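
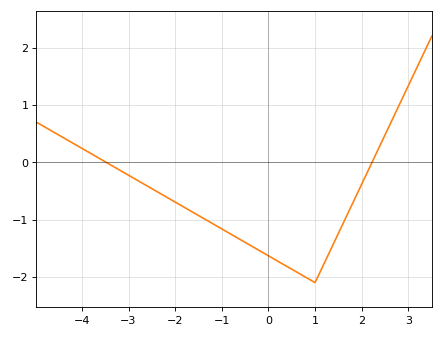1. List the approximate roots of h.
-3.48, 2.22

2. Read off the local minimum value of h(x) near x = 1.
-2.1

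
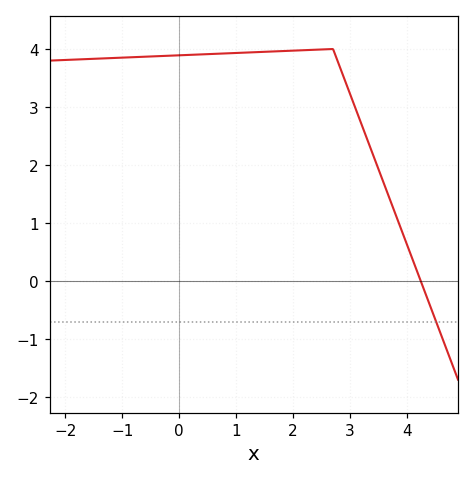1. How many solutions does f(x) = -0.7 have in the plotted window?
1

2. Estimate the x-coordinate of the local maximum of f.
2.7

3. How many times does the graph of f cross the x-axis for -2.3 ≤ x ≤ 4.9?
1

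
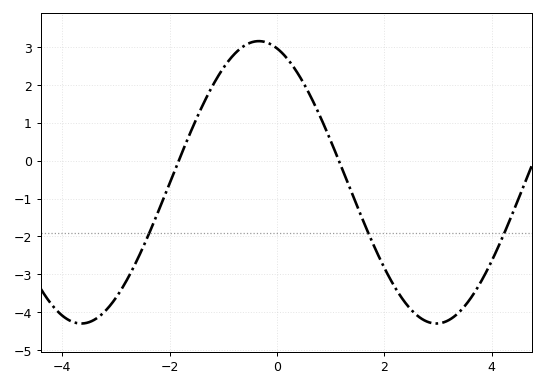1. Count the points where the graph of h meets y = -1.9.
3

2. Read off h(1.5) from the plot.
-1.2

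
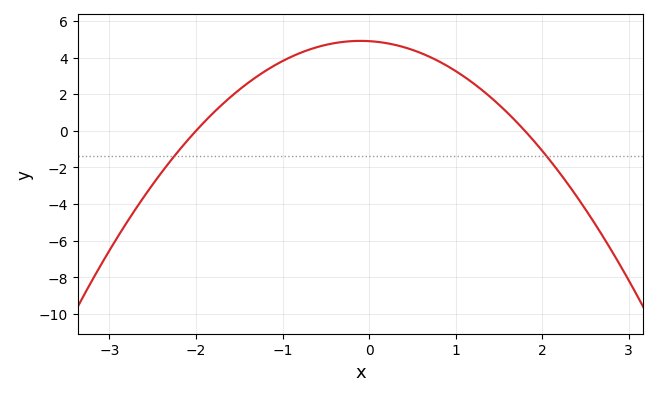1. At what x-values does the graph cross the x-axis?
-2, 1.8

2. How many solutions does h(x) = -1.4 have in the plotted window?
2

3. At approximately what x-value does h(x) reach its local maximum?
-0.1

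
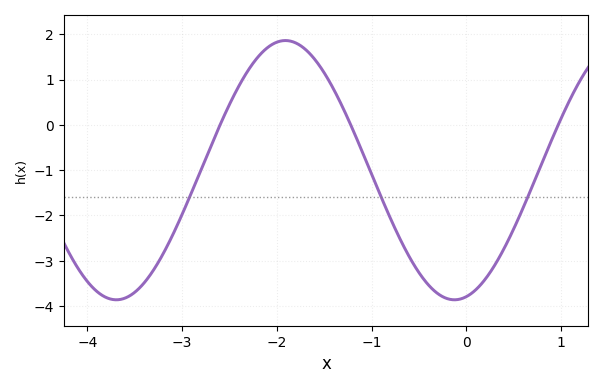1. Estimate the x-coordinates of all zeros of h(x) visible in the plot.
-2.6, -1.2, 1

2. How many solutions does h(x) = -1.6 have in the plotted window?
3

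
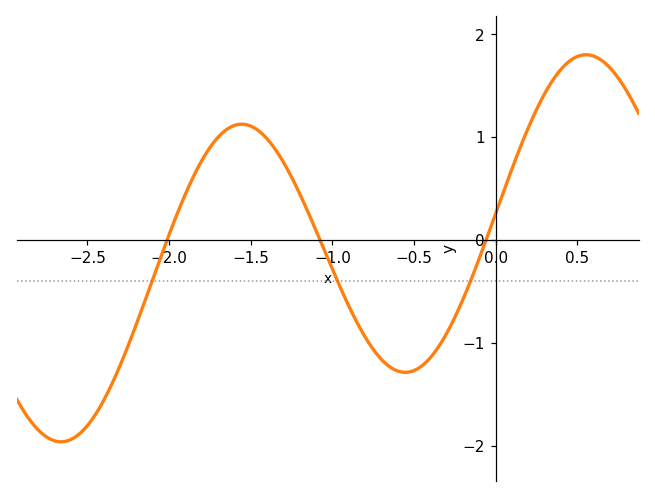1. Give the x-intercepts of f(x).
-2.01, -1.08, -0.058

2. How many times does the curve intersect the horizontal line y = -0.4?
3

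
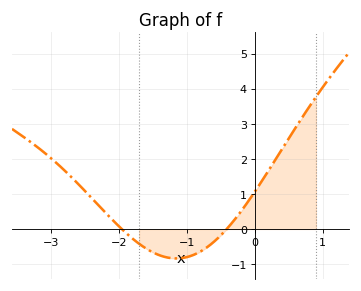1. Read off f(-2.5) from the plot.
1.1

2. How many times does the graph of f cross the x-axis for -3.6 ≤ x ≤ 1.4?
2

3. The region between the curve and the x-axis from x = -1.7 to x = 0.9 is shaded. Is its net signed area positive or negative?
positive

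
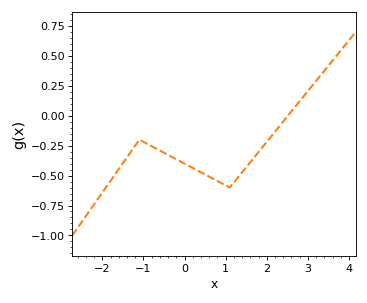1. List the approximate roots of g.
2.51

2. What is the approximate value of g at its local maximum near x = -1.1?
-0.2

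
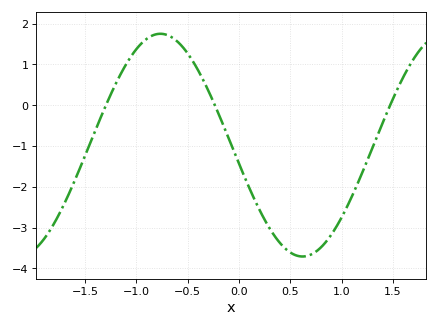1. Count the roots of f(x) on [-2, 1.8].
3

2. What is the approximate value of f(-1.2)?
0.532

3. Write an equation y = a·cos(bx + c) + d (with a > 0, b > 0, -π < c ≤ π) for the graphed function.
y = 2.73cos(2.27x + 1.74) - 0.98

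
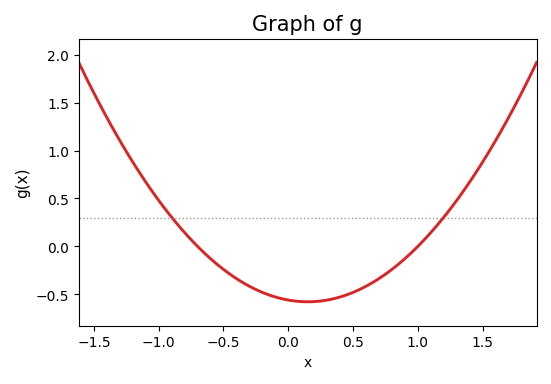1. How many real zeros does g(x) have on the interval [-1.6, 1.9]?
2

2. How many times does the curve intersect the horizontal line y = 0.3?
2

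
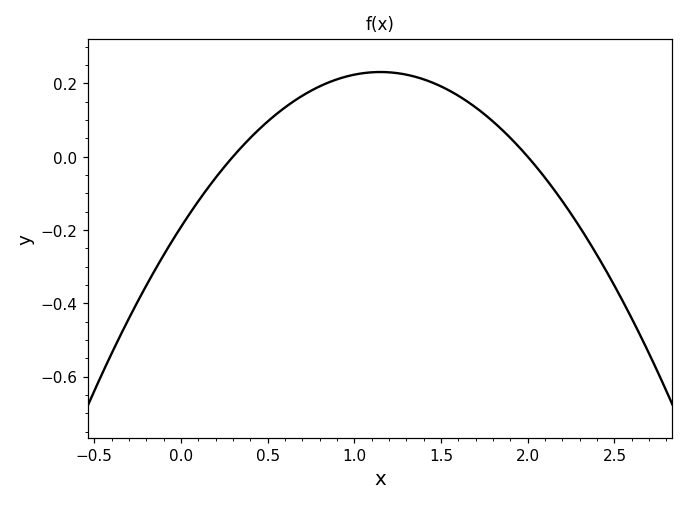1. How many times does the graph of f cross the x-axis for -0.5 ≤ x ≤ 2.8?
2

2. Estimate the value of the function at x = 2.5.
-0.36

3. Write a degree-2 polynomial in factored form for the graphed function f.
y = -0.32(x - 0.3)(x - 2)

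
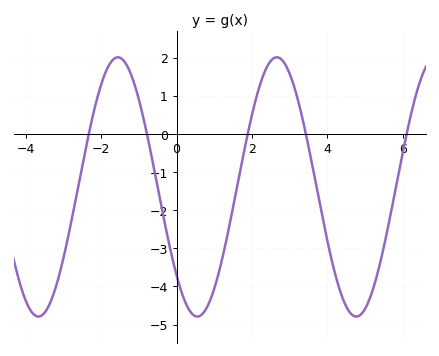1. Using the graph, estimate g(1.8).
-0.416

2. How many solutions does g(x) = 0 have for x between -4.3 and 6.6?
5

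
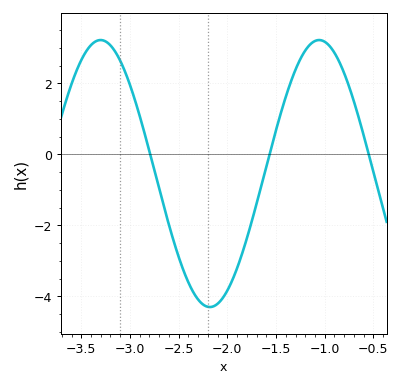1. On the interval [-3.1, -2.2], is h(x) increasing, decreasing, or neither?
decreasing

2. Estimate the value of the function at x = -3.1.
2.64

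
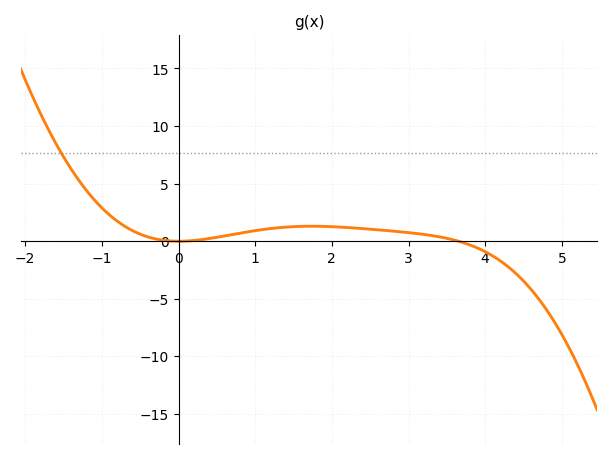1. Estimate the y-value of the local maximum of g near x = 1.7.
1.5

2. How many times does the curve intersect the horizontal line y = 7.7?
1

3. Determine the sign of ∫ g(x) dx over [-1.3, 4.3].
positive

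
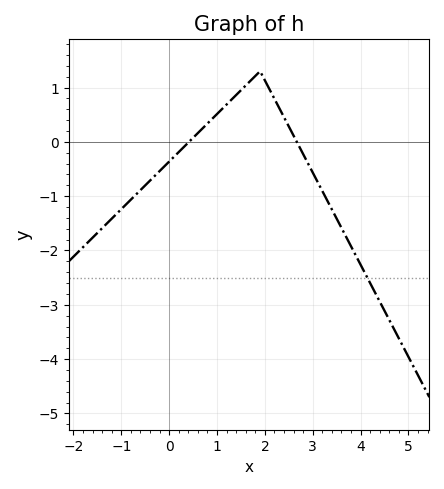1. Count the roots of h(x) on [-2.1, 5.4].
2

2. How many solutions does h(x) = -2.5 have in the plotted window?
1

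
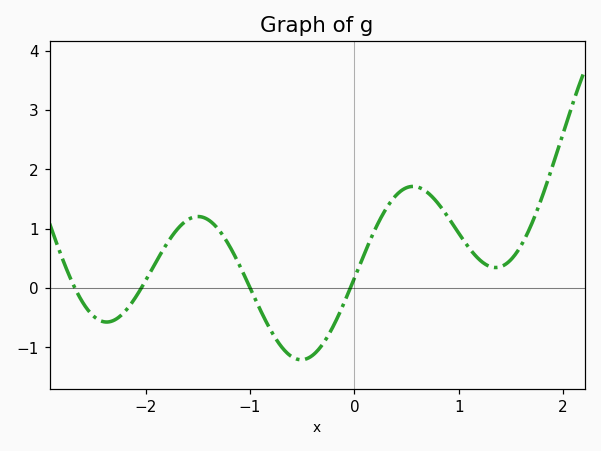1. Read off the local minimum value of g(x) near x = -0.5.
-1.21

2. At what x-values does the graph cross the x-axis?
-2.68, -2.04, -0.998, -0.039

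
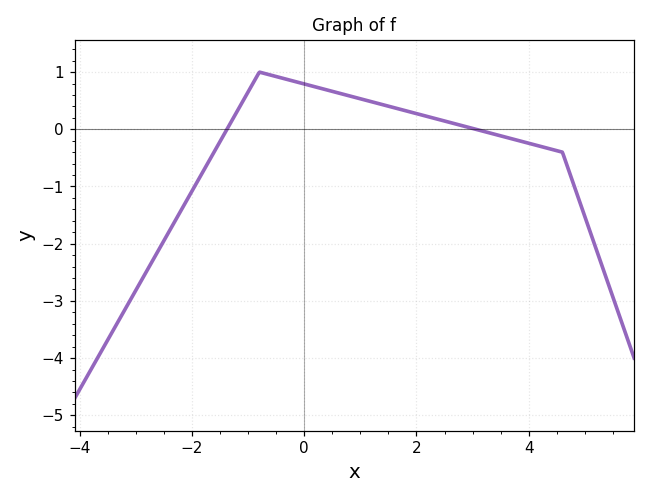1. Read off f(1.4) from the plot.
0.4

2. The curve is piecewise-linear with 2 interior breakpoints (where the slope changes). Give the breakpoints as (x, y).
(-0.8, 1); (4.6, -0.4)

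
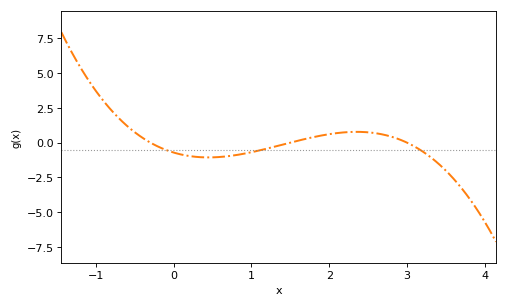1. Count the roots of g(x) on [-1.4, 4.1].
3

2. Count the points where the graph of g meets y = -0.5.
3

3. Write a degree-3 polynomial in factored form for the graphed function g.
y = -0.53(x + 0.3)(x - 1.5)(x - 3)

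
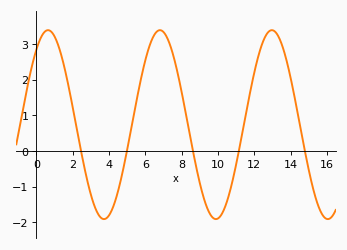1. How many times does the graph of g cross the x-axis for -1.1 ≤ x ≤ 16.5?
5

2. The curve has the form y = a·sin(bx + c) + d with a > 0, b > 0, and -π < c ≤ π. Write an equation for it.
y = 2.65sin(1.02x + 0.912) + 0.74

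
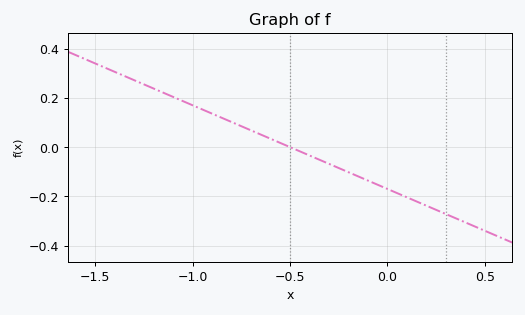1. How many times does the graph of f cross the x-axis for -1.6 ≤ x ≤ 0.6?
1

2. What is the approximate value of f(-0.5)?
0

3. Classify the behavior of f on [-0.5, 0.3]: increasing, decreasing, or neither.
decreasing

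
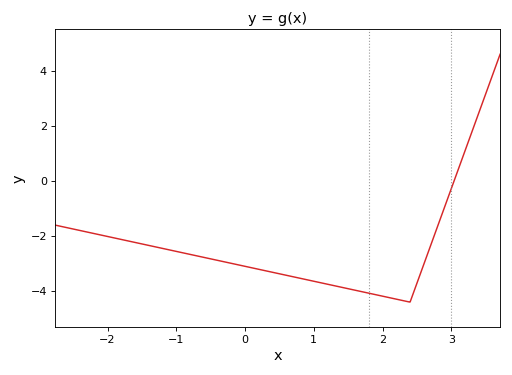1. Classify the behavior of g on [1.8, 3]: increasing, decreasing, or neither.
neither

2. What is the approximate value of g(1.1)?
-3.7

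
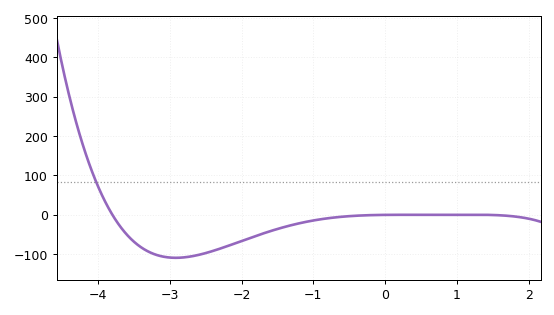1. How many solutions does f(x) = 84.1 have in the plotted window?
1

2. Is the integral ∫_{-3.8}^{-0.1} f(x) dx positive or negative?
negative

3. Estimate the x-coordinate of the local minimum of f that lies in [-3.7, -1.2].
-2.9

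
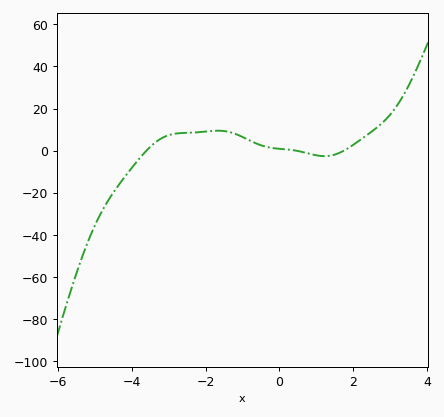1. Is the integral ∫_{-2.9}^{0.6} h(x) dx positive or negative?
positive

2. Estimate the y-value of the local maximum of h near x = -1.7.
10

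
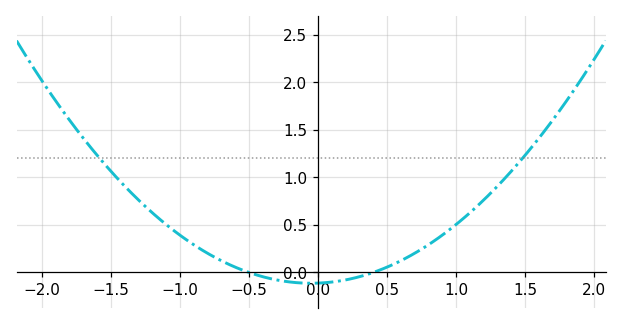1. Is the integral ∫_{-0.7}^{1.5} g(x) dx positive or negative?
positive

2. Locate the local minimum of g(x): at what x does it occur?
0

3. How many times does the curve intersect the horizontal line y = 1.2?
2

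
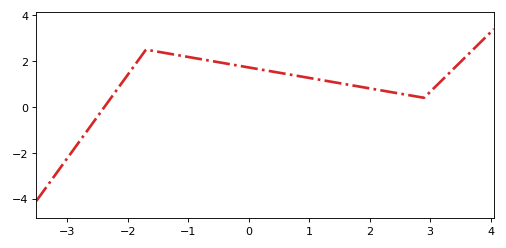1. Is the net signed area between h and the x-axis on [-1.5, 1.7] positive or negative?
positive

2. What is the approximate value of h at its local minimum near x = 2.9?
0.4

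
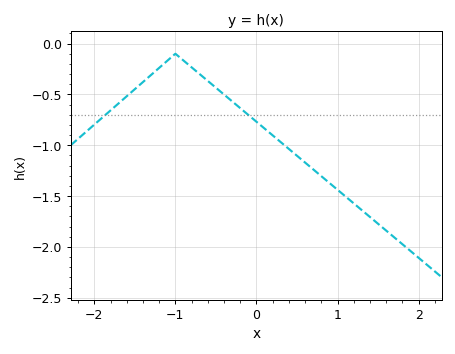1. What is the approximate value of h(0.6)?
-1.17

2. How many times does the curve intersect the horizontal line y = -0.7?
2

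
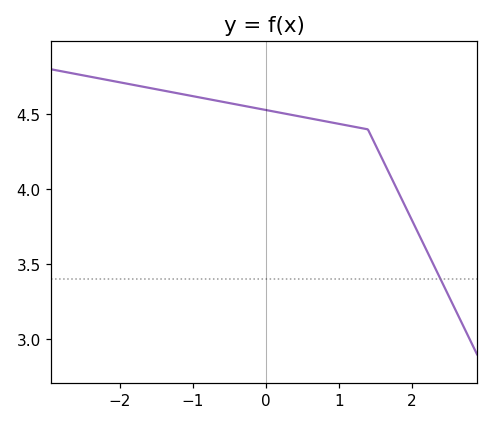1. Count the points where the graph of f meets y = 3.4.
1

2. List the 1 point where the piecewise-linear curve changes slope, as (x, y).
(1.4, 4.4)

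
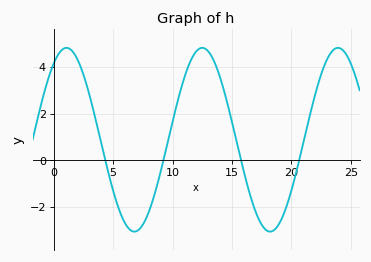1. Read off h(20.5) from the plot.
-0.4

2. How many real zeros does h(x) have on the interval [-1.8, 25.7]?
4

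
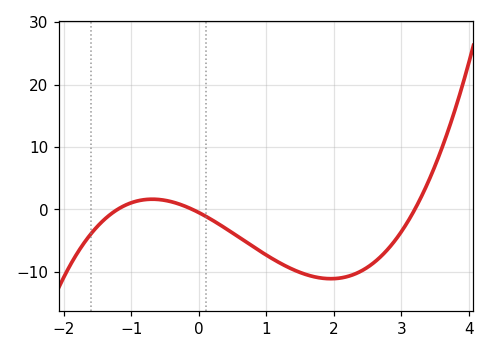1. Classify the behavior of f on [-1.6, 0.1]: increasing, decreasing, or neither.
neither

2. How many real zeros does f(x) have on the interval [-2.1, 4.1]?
3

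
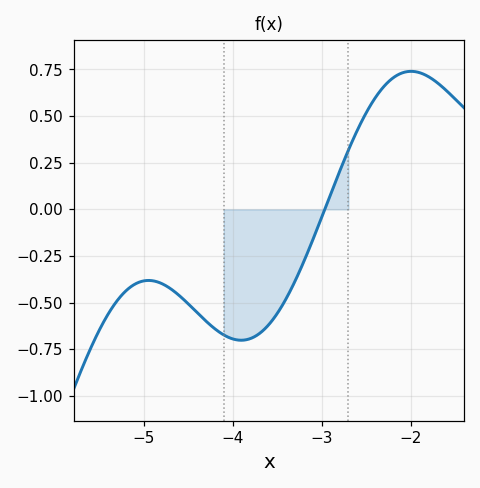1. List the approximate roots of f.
-2.97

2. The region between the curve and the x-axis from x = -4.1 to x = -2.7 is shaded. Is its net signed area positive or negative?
negative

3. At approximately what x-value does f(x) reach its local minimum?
-3.9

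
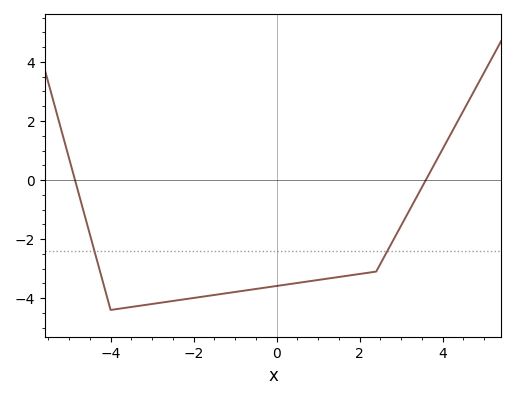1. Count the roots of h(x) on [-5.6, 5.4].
2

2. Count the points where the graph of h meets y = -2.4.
2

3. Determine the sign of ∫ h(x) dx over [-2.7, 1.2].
negative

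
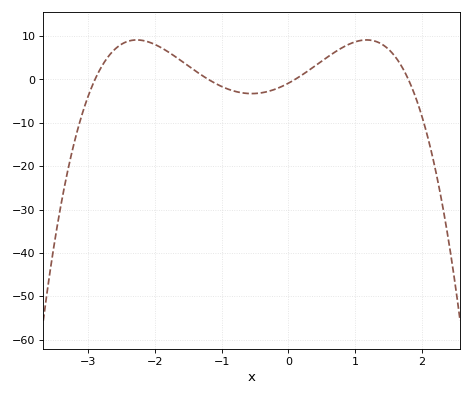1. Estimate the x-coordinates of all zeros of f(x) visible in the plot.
-2.9, -1.2, 0.1, 1.8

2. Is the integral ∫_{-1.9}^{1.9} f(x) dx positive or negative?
positive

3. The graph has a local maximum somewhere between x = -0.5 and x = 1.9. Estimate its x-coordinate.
1.2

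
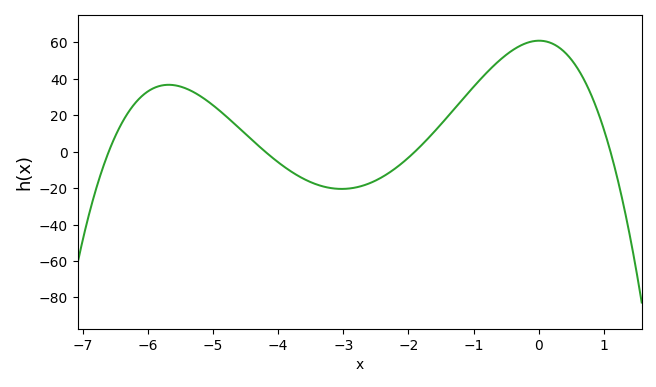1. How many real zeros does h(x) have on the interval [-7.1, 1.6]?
4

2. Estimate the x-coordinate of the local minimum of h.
-3.03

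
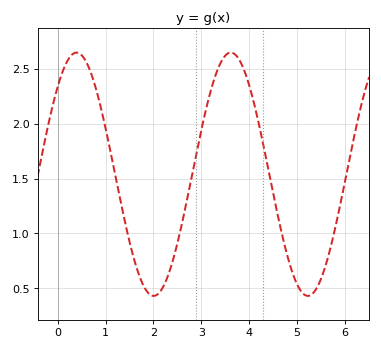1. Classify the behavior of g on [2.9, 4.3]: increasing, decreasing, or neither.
neither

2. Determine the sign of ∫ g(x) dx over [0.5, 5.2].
positive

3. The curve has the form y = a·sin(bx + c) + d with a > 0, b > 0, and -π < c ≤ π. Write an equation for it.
y = 1.11sin(1.95x + 0.802) + 1.54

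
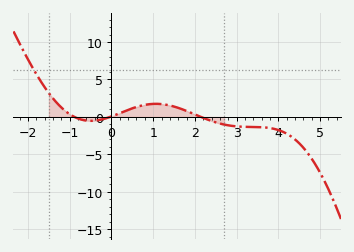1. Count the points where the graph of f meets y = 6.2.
1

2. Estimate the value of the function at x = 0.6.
1.33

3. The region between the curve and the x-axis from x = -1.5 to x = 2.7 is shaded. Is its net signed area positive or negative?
positive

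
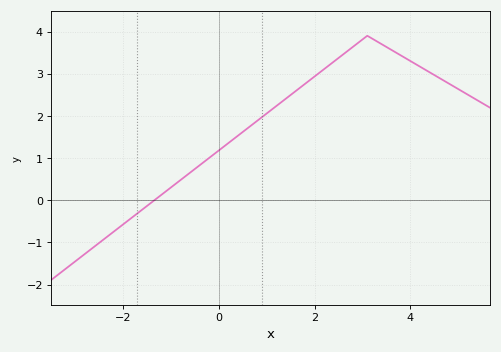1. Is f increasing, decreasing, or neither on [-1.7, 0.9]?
increasing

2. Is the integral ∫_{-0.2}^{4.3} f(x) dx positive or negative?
positive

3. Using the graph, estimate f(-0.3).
0.912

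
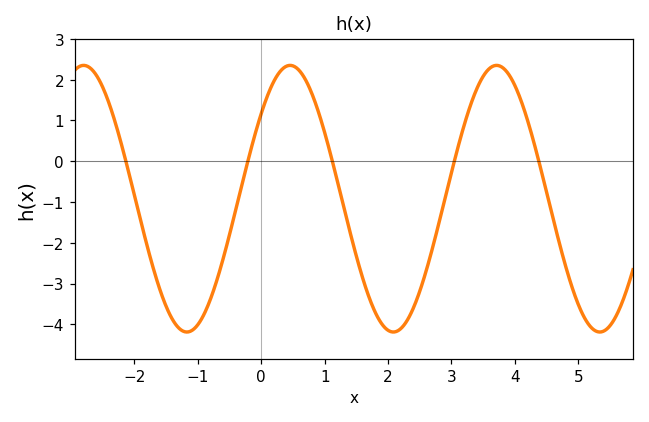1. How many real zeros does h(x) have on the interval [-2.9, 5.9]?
5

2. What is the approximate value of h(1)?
0.7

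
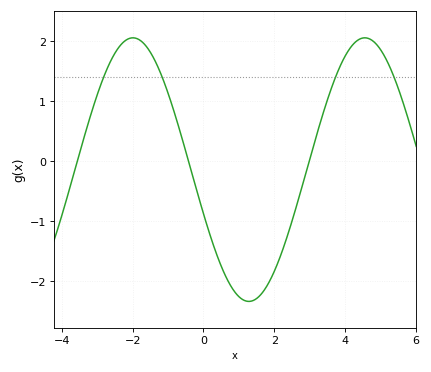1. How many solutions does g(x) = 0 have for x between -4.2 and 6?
3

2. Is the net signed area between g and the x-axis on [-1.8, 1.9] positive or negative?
negative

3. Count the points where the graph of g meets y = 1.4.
4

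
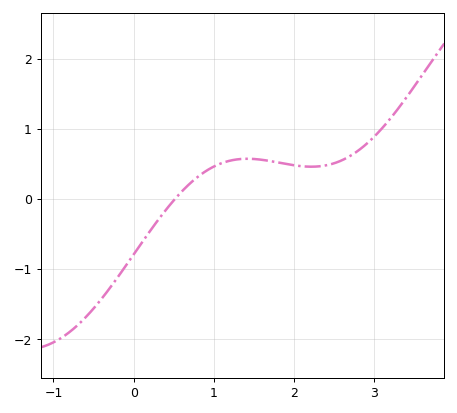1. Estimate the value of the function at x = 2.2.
0.5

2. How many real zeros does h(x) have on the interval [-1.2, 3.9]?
1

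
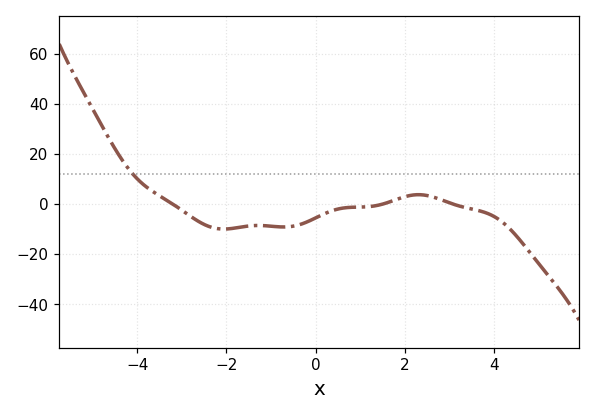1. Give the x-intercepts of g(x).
-3.2, 1.5, 3.08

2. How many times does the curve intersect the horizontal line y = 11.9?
1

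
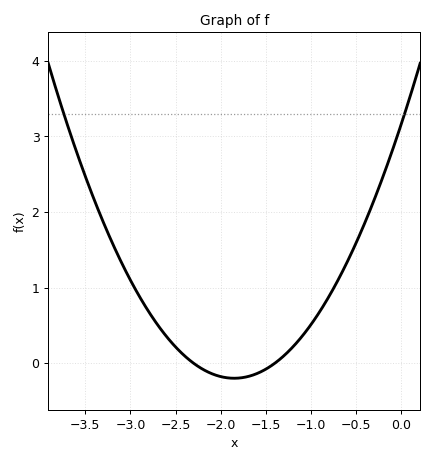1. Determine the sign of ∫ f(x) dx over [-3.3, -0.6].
positive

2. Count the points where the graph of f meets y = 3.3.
2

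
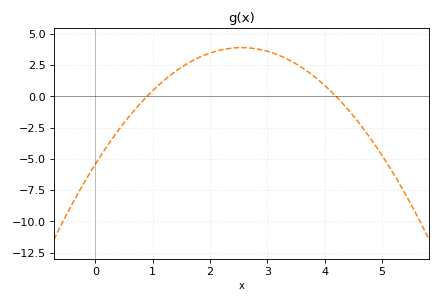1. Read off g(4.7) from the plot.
-2.72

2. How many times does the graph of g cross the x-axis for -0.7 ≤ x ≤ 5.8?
2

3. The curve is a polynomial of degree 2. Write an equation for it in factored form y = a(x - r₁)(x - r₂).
y = -1.43(x - 0.9)(x - 4.2)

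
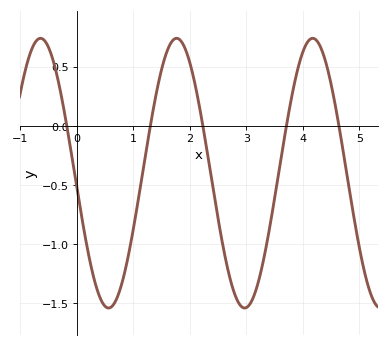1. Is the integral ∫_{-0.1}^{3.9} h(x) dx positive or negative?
negative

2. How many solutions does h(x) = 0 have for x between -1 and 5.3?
5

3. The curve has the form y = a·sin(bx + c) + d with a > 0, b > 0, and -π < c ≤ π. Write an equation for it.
y = 1.14sin(2.61x - 3.04) - 0.4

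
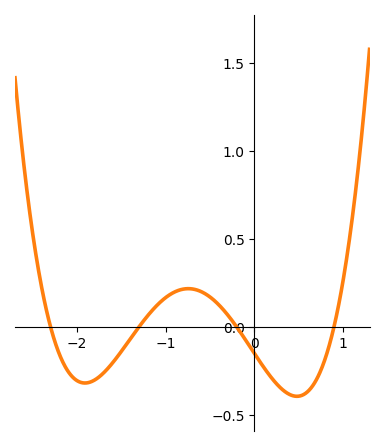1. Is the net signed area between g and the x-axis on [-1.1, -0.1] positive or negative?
positive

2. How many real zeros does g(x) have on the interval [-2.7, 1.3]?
4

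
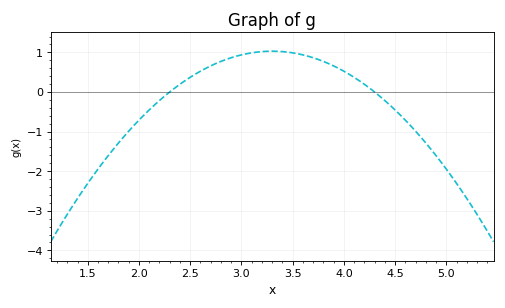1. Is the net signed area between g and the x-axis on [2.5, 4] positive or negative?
positive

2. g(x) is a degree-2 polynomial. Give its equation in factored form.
y = -1.03(x - 2.3)(x - 4.3)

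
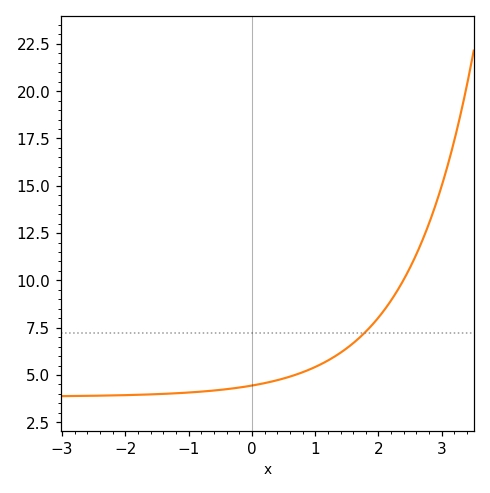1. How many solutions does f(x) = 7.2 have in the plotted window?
1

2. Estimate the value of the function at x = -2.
4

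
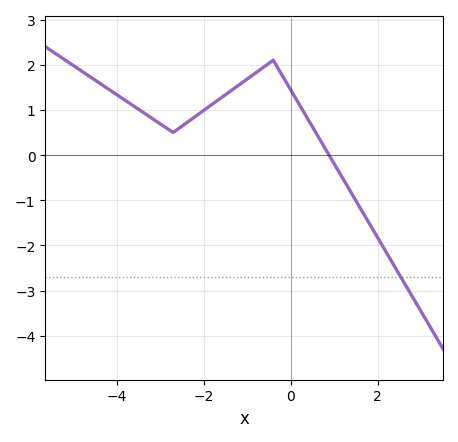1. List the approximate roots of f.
0.883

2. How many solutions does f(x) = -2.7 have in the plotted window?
1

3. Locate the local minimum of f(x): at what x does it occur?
-2.7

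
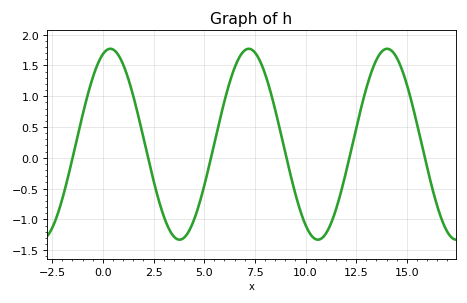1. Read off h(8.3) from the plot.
1.04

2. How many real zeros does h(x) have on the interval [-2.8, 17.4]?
6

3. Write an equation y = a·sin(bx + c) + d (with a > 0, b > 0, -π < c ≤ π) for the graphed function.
y = 1.55sin(0.92x + 1.23) + 0.22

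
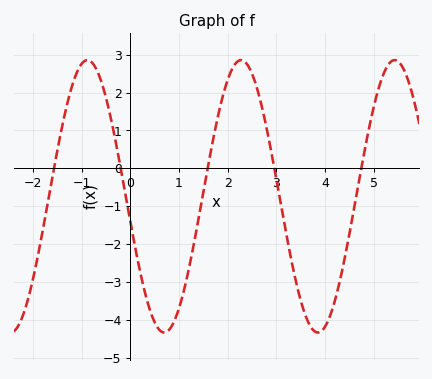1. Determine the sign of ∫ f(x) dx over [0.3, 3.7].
negative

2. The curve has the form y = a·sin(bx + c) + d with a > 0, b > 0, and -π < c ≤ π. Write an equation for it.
y = 3.6sin(2x - 3) - 0.74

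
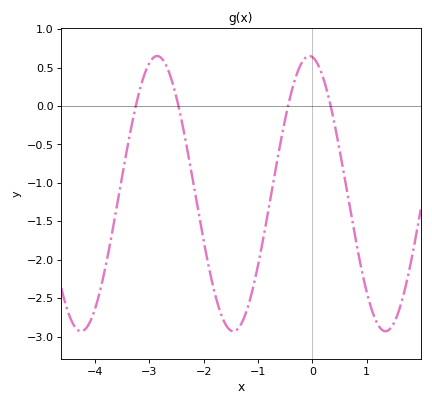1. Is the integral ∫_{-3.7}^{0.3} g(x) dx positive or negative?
negative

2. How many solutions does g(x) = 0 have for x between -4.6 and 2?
4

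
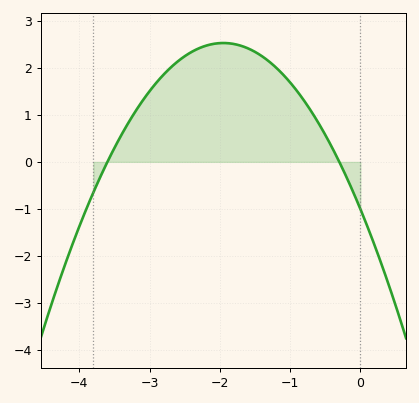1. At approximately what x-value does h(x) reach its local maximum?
-2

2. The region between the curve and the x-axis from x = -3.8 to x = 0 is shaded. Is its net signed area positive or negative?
positive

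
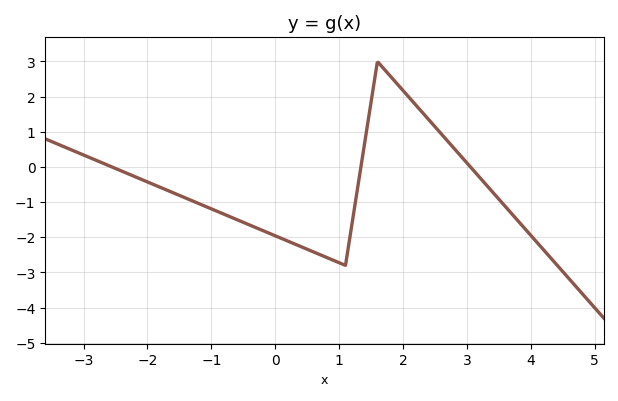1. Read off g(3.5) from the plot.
-0.913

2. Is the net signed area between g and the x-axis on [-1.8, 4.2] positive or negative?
negative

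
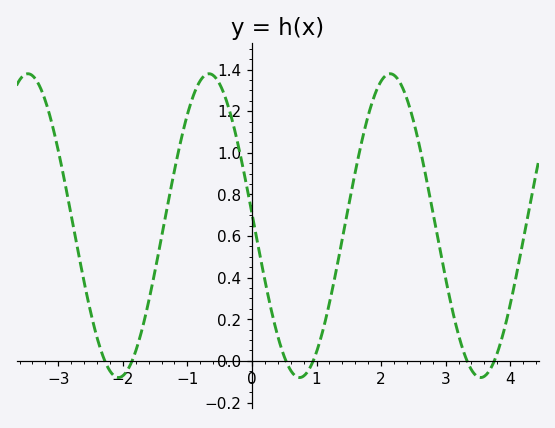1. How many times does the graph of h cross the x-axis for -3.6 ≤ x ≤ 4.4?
6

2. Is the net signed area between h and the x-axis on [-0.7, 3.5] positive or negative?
positive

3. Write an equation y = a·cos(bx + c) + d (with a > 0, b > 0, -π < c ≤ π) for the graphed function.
y = 0.73cos(2.24x + 1.49) + 0.65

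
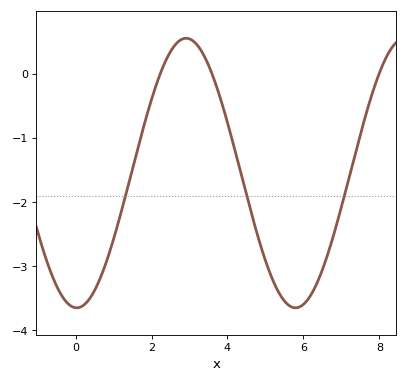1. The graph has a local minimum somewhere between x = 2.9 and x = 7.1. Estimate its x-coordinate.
5.79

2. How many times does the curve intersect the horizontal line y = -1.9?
3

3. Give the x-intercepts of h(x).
2.23, 3.59, 8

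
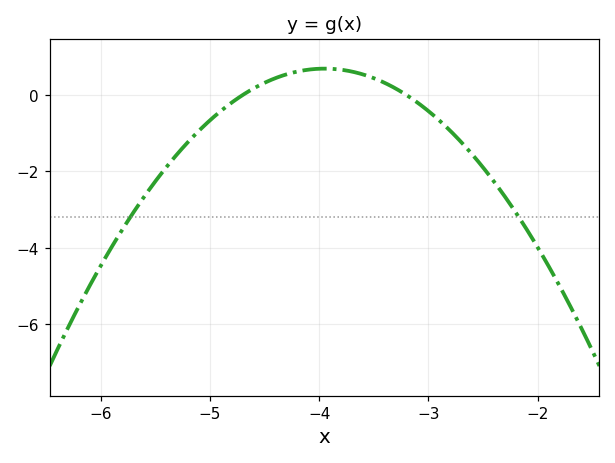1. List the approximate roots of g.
-4.7, -3.2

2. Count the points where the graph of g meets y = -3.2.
2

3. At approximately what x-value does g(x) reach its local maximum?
-4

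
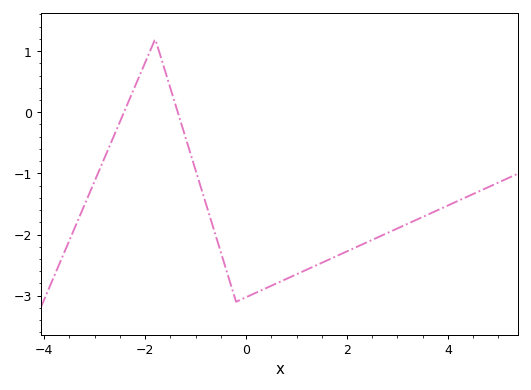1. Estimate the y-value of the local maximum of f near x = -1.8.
1.2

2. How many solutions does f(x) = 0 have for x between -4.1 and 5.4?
2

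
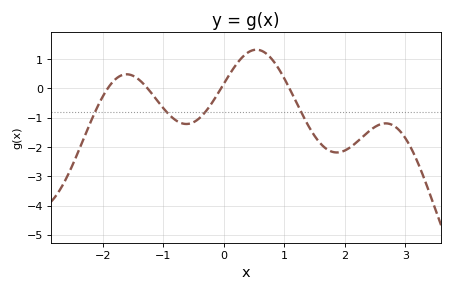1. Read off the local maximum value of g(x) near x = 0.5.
1.3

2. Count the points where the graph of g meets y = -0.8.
4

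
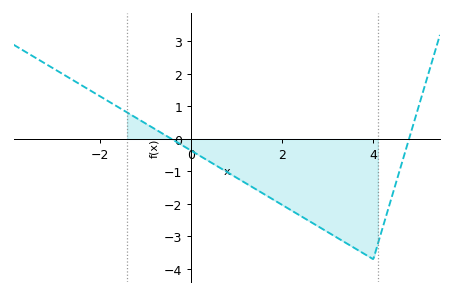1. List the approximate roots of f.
-0.425, 4.78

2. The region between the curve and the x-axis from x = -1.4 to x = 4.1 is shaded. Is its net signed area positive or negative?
negative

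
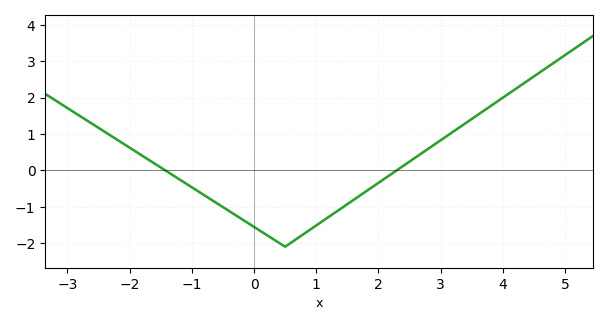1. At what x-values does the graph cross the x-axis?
-1.43, 2.29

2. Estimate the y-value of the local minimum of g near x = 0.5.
-2.1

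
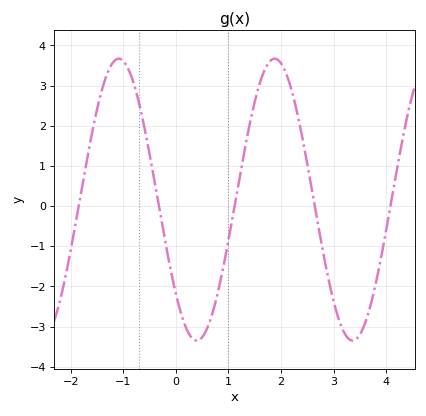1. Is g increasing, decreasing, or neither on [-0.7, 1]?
neither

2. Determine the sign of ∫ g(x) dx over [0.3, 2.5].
positive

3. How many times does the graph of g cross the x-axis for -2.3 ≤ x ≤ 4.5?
5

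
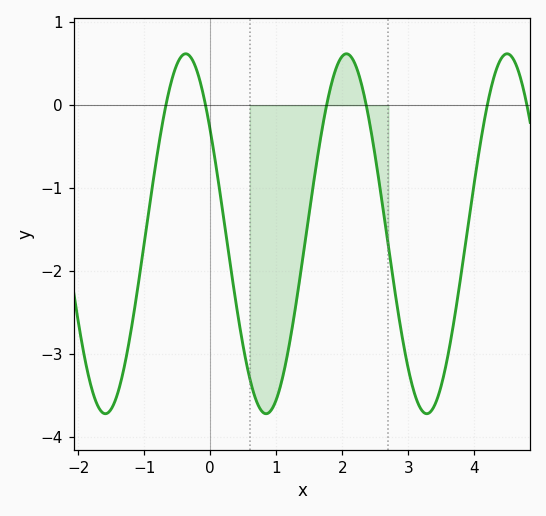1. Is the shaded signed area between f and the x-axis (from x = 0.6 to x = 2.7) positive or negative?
negative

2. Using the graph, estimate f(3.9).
-1.5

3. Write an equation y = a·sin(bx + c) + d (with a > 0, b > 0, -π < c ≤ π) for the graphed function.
y = 2.17sin(2.6x + 2.5) - 1.55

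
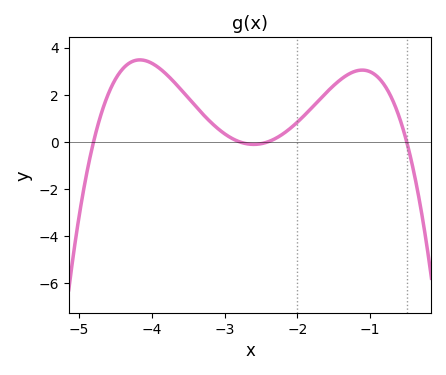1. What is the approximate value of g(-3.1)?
0.575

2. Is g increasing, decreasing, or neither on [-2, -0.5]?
neither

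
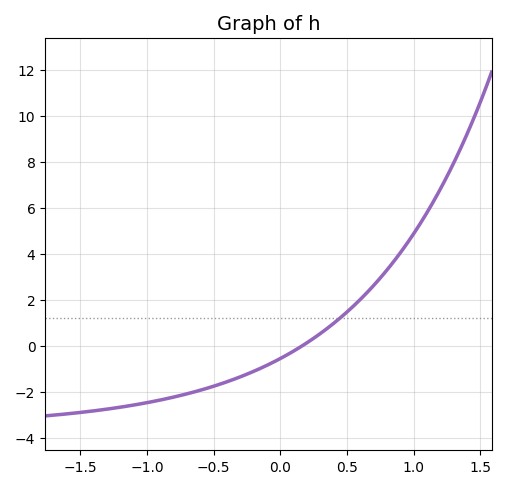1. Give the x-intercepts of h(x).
0.15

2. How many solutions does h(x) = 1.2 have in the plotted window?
1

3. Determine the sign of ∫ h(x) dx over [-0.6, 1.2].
positive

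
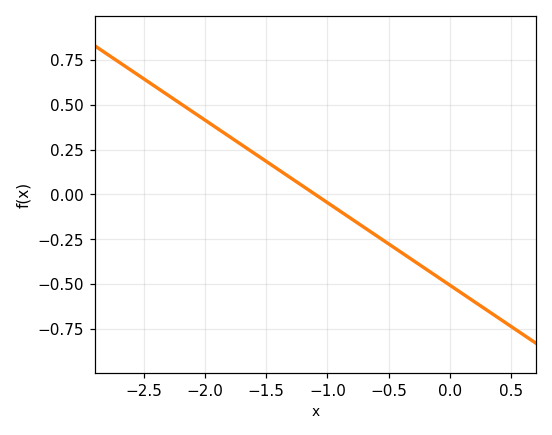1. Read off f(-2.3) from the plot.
0.56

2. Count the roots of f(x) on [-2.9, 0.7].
1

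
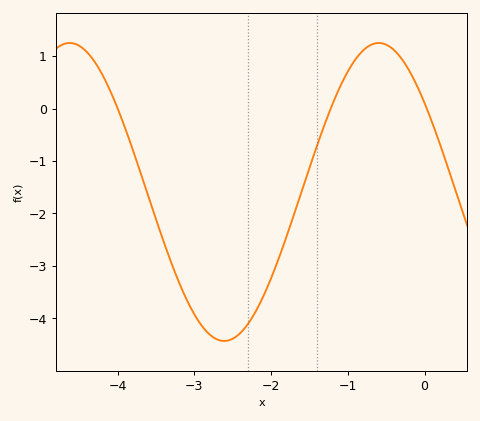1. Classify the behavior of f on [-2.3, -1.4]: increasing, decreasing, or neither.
increasing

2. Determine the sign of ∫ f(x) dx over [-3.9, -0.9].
negative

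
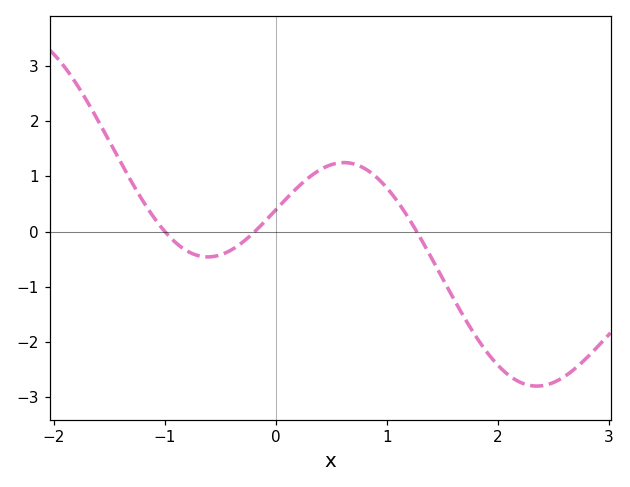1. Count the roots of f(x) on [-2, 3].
3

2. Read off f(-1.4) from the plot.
1.3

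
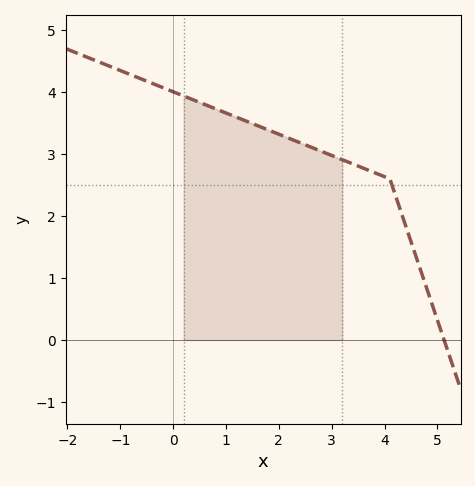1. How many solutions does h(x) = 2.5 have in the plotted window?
1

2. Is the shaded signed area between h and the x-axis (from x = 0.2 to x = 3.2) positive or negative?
positive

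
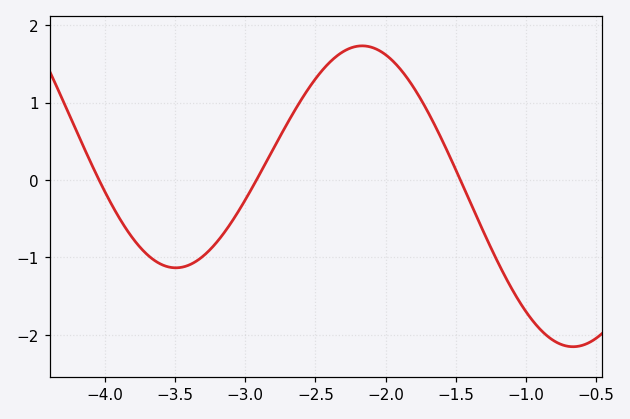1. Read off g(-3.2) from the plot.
-0.797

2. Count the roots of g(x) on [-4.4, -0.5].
3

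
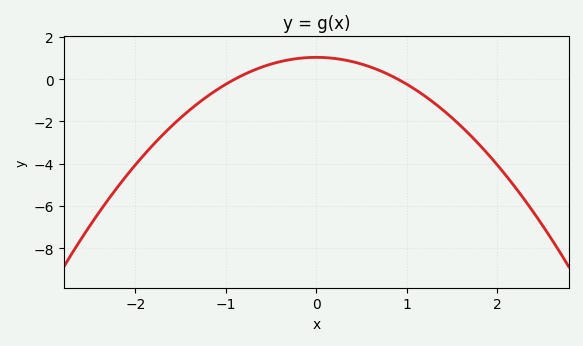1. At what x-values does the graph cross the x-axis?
-0.9, 0.9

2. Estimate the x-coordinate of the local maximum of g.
0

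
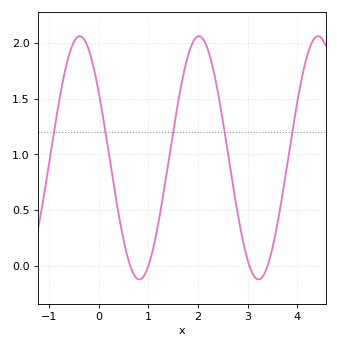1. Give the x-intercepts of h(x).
0.64, 1, 3.04, 3.4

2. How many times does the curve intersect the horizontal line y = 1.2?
5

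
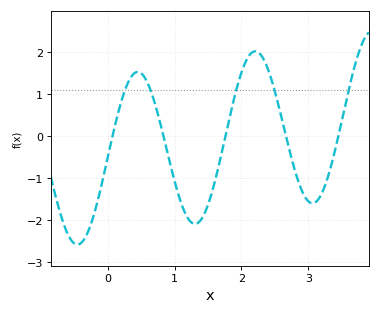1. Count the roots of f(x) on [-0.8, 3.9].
5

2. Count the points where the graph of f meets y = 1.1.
5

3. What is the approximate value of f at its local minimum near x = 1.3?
-2.1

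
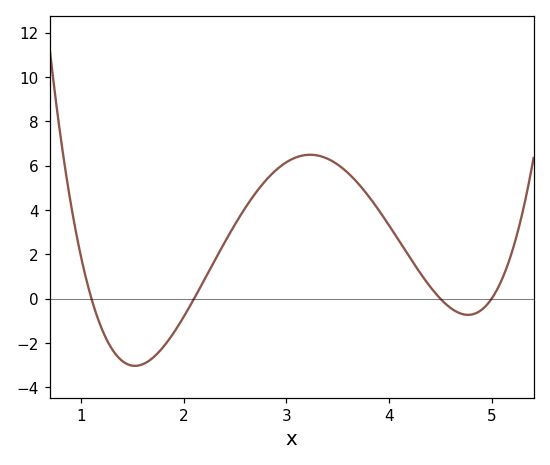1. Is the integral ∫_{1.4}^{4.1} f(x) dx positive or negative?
positive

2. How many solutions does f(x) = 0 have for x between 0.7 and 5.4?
4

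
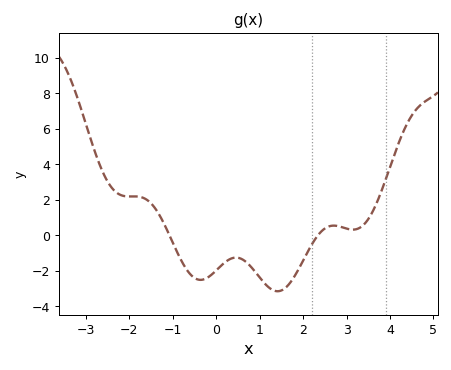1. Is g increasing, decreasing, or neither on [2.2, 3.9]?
neither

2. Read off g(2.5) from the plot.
0.38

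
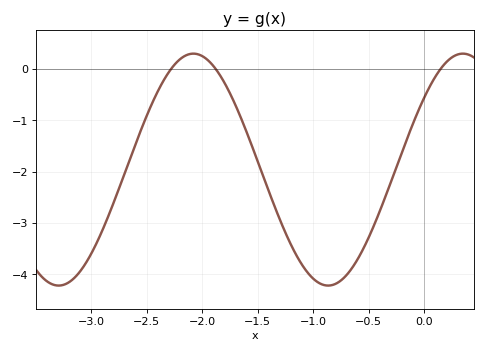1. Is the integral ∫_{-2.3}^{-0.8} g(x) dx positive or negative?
negative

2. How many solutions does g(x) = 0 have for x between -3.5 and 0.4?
3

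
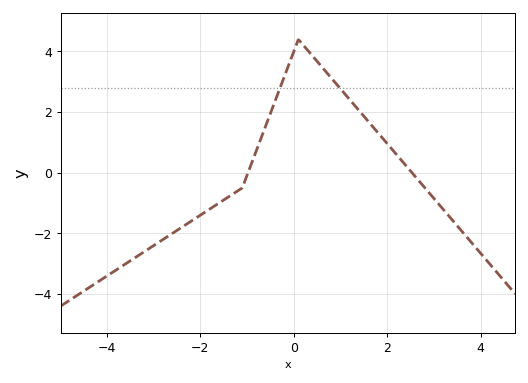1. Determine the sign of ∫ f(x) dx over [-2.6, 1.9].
positive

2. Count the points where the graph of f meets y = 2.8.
2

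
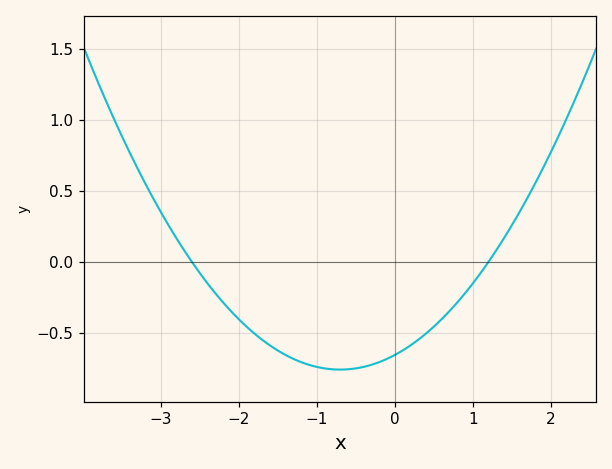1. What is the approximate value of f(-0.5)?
-0.75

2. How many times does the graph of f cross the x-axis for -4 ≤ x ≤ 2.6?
2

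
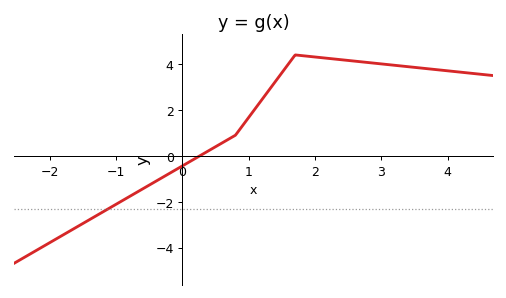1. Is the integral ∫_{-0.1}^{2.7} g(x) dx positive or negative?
positive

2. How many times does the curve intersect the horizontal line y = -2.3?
1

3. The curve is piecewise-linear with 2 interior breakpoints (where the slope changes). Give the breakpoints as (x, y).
(0.8, 0.9); (1.7, 4.4)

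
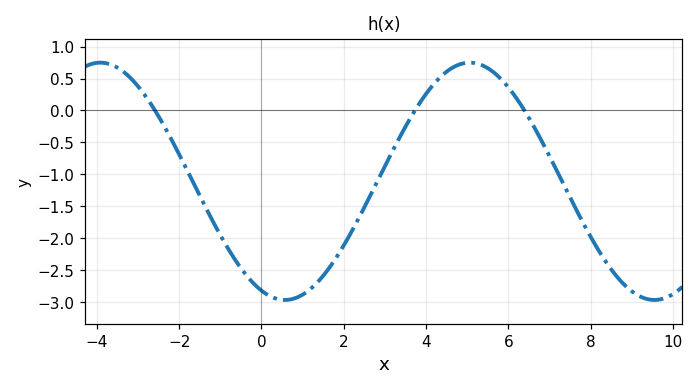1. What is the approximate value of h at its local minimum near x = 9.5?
-2.97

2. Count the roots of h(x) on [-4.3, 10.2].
3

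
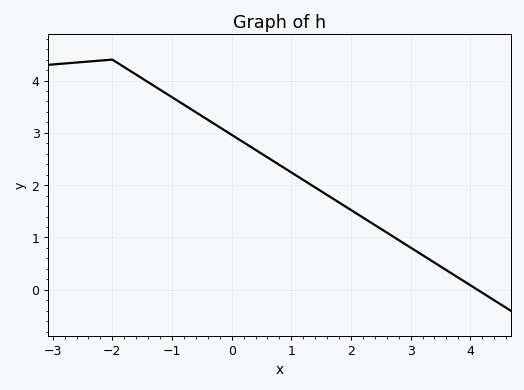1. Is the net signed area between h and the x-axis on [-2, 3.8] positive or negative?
positive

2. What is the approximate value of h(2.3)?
1.31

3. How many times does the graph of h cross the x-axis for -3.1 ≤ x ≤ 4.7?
1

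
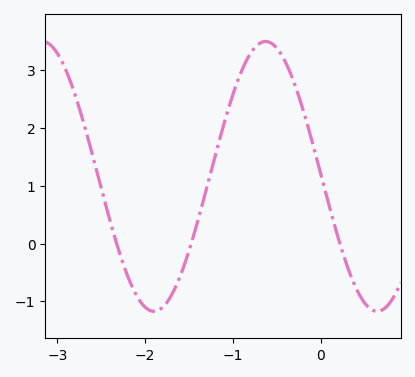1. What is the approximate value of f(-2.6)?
1.53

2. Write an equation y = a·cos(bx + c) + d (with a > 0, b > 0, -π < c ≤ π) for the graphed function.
y = 2.33cos(2.47x + 1.55) + 1.16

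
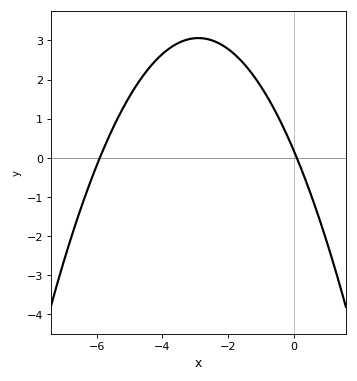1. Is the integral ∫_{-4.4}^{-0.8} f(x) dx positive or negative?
positive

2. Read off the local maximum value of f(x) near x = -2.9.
3.06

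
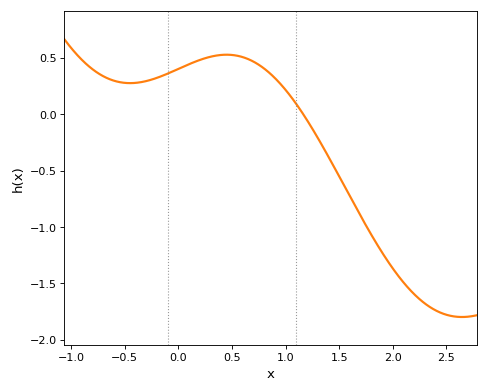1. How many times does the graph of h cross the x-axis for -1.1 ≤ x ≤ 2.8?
1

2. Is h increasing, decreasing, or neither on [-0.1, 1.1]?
neither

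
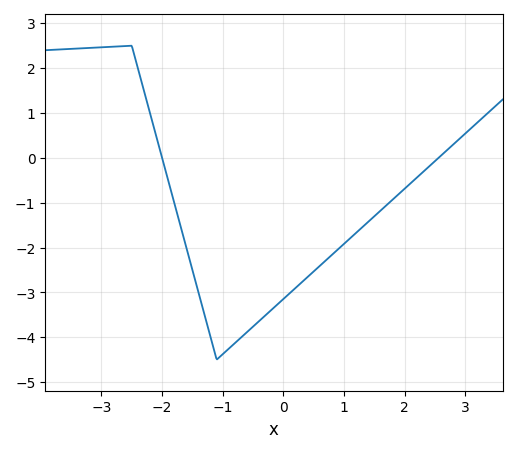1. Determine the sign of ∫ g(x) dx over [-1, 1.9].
negative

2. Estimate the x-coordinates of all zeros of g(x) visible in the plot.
-2, 2.56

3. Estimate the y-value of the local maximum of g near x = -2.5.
2.5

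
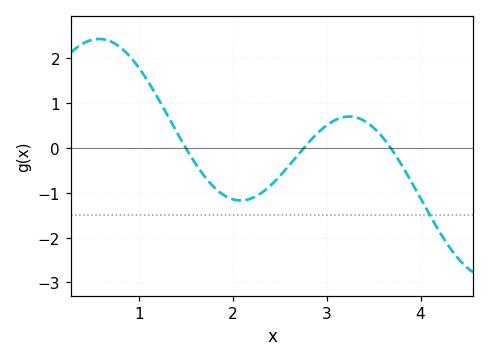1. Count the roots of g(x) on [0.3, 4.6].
3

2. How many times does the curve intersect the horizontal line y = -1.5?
1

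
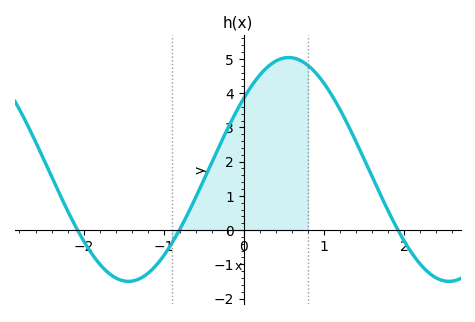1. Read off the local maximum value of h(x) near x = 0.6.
5.04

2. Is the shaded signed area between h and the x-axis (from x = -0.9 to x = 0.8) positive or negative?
positive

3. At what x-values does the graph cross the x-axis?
-2.08, -0.803, 1.93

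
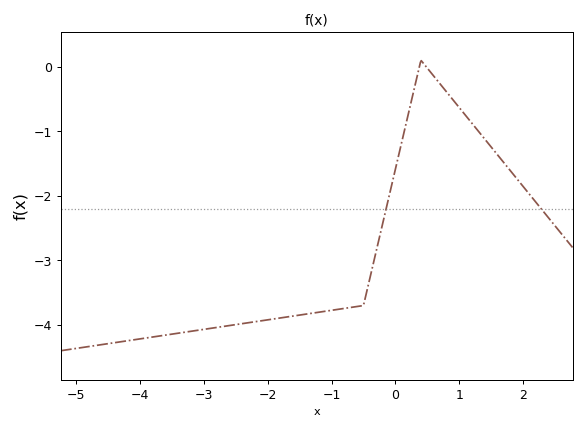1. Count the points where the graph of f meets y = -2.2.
2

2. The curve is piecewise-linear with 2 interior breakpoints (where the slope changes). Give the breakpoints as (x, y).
(-0.5, -3.7); (0.4, 0.1)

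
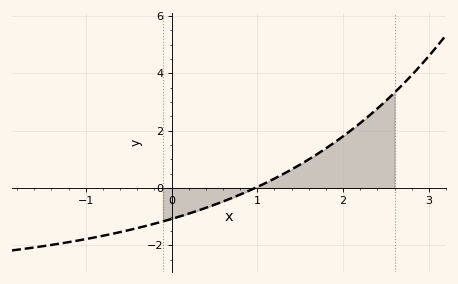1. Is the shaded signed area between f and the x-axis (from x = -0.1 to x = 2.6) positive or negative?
positive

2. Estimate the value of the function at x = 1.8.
1.4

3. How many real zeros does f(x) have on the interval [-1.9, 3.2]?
1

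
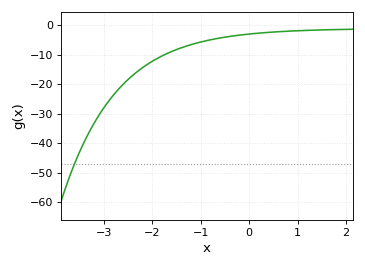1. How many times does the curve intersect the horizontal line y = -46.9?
1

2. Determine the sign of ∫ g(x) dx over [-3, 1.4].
negative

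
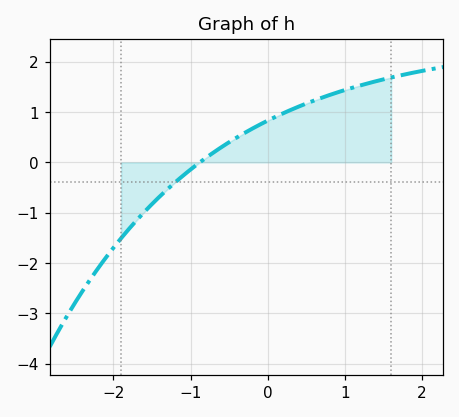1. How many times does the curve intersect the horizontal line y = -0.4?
1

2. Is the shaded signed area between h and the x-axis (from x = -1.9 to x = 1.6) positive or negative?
positive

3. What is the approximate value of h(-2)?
-1.7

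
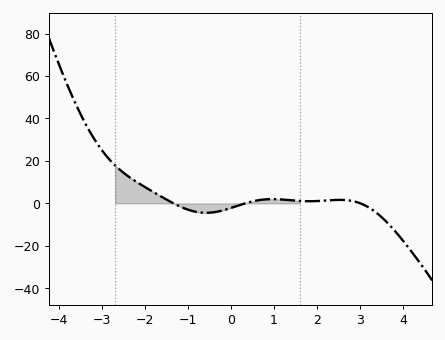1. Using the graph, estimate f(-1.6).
2.9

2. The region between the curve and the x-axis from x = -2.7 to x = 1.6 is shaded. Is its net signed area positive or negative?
positive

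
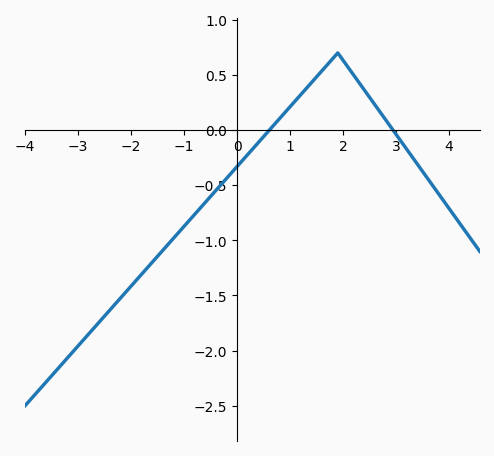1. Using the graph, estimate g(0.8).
0.104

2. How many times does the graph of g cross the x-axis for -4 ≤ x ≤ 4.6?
2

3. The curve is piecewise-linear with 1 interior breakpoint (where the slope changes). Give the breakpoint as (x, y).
(1.9, 0.7)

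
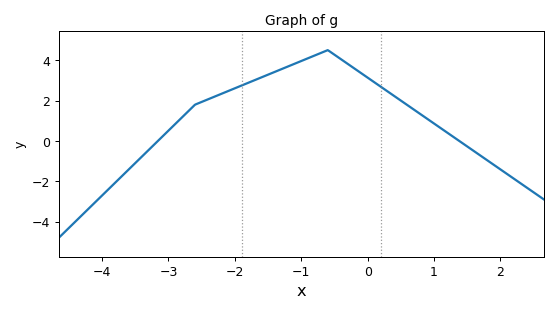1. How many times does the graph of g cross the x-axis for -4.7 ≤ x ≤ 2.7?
2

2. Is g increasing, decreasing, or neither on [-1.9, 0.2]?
neither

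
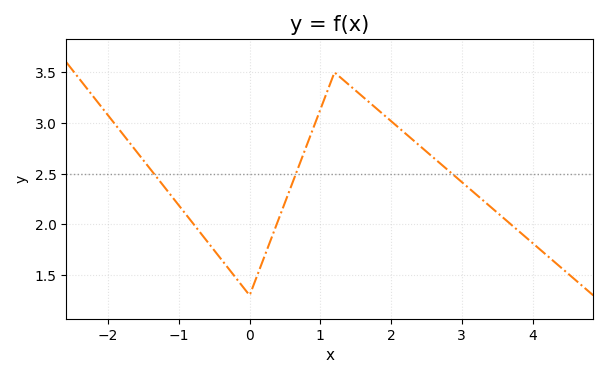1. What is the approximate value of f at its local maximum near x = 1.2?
3.5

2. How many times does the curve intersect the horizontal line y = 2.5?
3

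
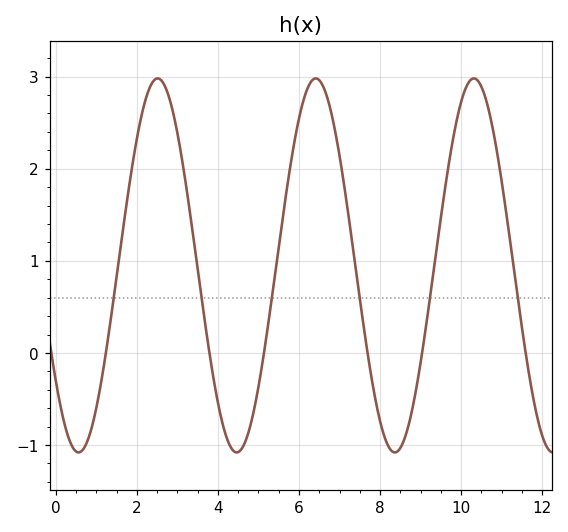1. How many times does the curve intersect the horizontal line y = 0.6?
6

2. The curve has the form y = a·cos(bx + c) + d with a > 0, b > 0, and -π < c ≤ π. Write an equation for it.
y = 2.03cos(1.6x + 2.2) + 0.95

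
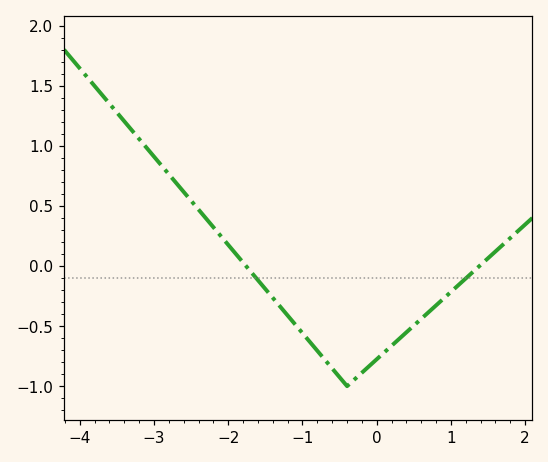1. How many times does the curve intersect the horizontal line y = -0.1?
2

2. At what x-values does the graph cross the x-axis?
-1.76, 1.38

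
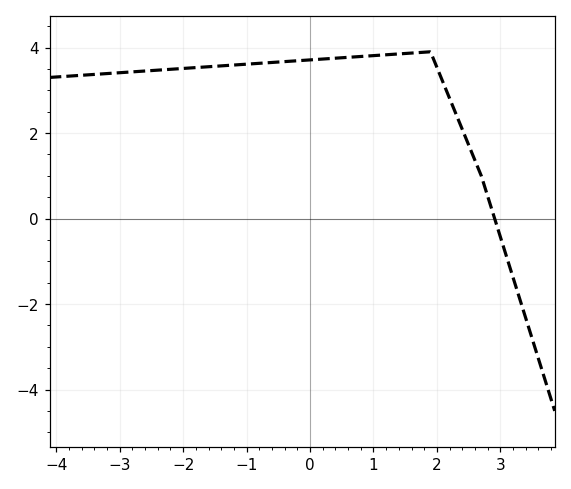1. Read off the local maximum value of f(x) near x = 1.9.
3.9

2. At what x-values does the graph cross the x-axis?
2.91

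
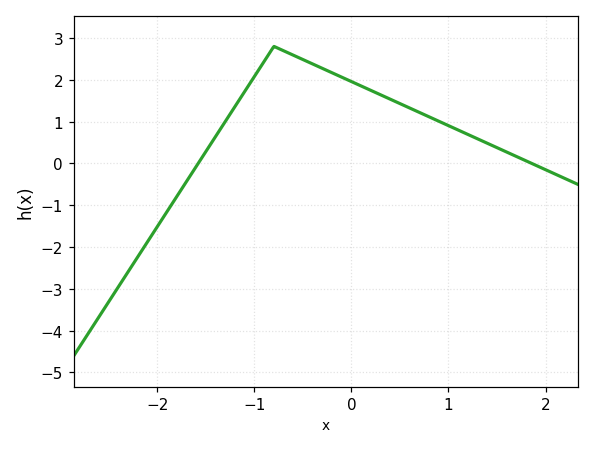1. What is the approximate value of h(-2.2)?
-2.2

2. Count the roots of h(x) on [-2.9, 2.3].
2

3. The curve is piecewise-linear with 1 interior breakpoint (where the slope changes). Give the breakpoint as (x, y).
(-0.8, 2.8)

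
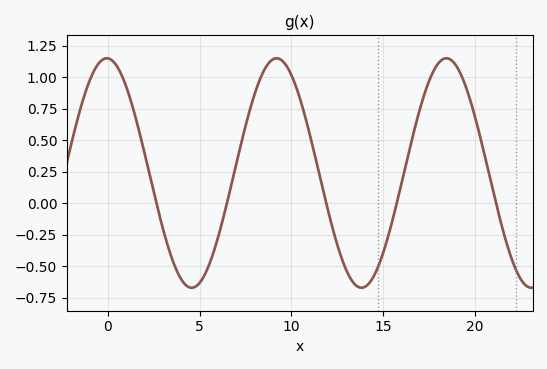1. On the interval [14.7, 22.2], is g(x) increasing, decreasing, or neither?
neither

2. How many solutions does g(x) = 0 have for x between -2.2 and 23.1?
5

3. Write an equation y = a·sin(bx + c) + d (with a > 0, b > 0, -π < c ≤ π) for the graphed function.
y = 0.91sin(0.68x + 1.6) + 0.24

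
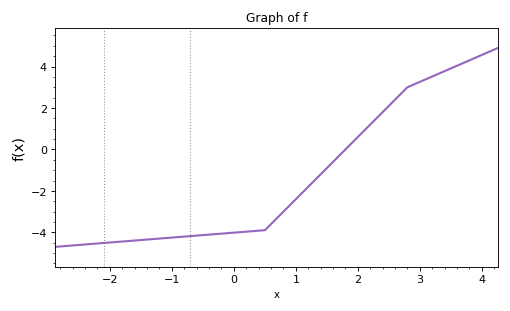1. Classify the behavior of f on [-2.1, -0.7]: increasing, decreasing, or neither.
increasing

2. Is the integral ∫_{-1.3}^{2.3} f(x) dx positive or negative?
negative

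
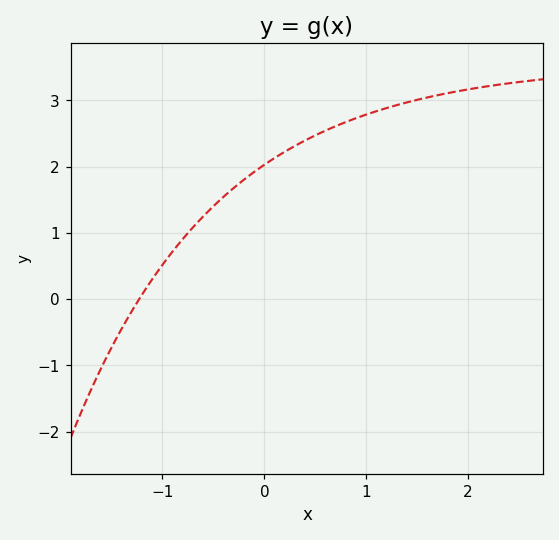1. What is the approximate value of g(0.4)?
2.4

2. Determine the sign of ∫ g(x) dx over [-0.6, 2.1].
positive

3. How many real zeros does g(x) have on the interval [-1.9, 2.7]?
1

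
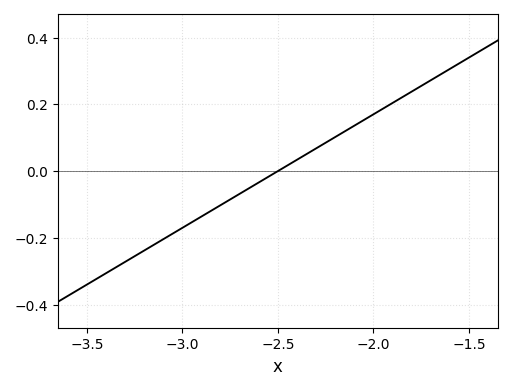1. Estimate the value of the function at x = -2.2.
0.1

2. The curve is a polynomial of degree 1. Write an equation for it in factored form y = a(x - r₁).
y = 0.34(x + 2.5)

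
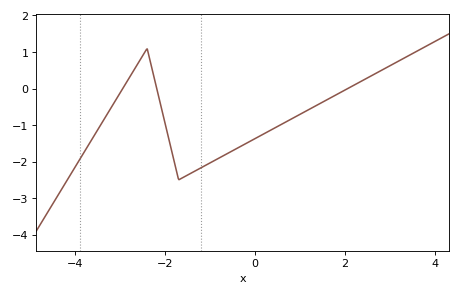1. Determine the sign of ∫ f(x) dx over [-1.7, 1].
negative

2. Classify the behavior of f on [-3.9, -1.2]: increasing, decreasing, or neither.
neither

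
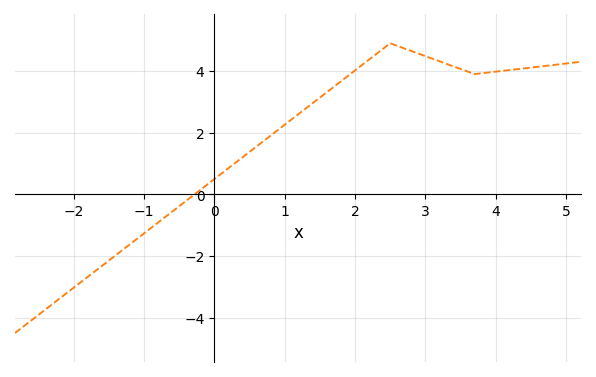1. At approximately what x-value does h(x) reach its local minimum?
3.7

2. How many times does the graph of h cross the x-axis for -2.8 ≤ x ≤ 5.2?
1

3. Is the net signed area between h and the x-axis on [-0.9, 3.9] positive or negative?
positive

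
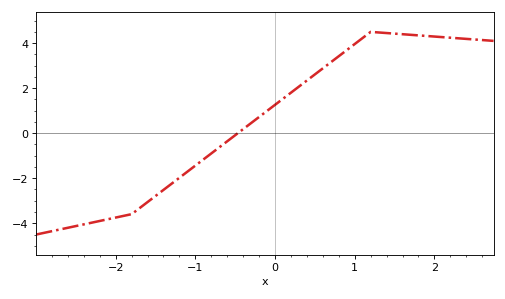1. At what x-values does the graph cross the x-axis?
-0.5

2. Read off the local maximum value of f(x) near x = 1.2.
4.4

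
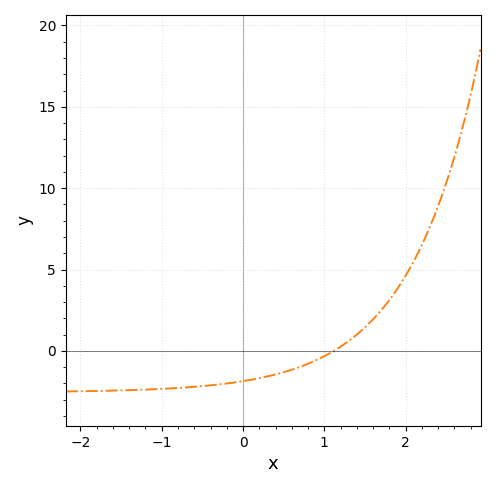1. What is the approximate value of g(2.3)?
7.63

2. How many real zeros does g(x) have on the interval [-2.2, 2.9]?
1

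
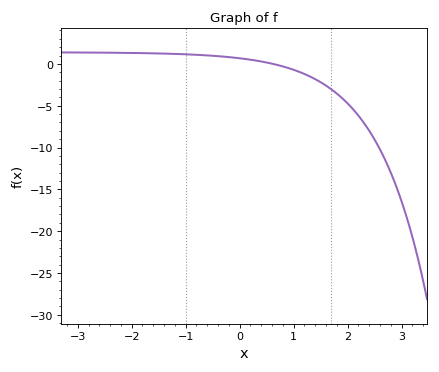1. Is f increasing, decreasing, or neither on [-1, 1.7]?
decreasing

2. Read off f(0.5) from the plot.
0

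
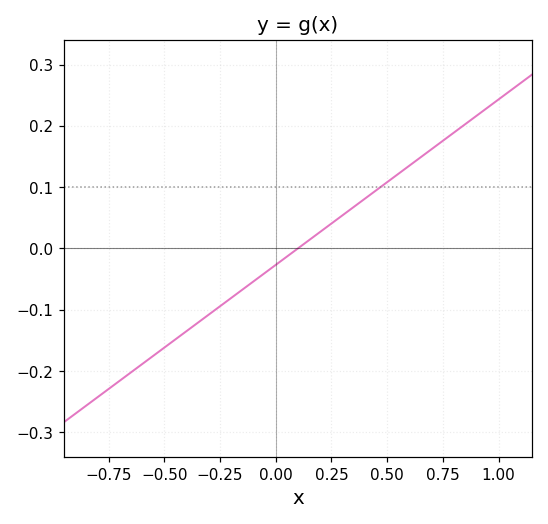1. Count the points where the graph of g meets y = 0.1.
1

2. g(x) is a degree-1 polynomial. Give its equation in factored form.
y = 0.27(x - 0.1)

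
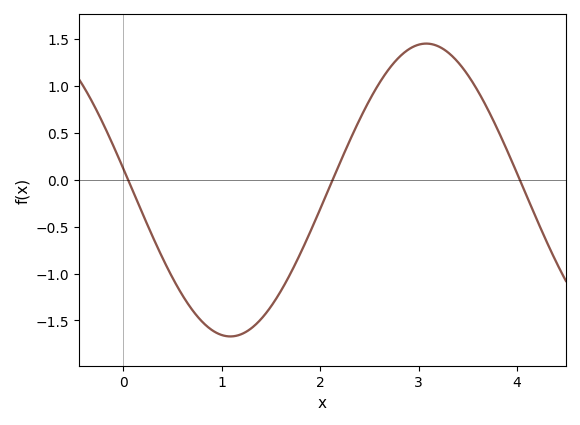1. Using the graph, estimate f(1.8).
-0.8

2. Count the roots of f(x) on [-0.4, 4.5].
3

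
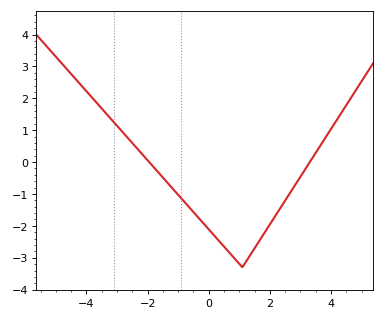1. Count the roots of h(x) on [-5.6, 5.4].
2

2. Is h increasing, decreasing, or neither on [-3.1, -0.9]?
decreasing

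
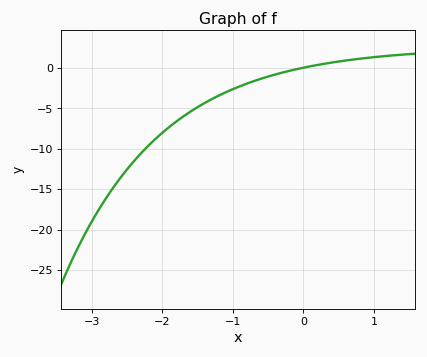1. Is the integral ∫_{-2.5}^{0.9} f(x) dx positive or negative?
negative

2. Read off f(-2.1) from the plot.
-9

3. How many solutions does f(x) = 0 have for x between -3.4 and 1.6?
1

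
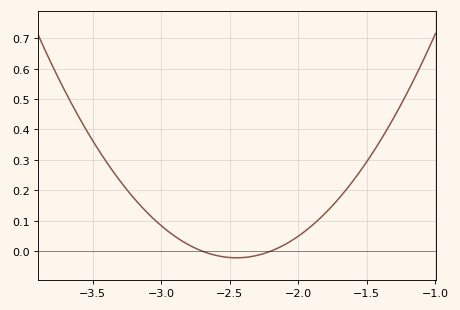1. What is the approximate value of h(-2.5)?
-0.021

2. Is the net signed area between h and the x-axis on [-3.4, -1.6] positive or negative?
positive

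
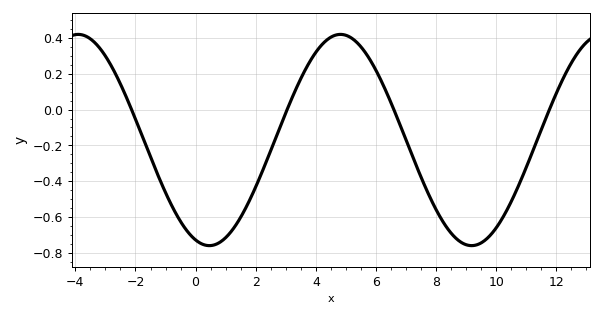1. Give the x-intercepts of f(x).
-2.13, 3.04, 6.6, 11.8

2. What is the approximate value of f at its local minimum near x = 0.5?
-0.76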